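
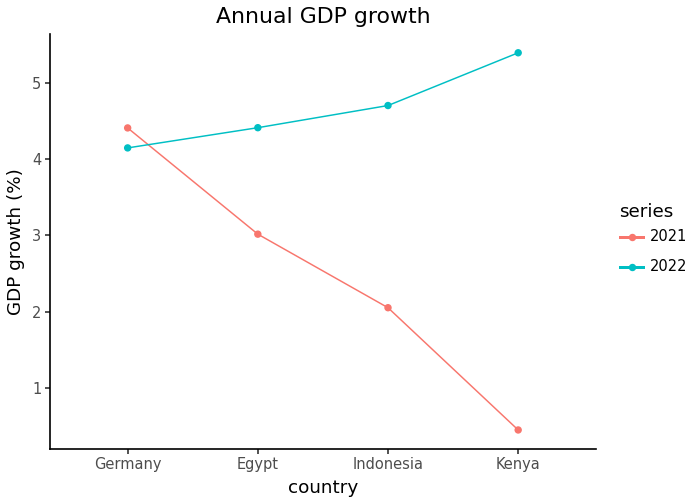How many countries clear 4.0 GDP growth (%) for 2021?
1

Above 4.0: Germany.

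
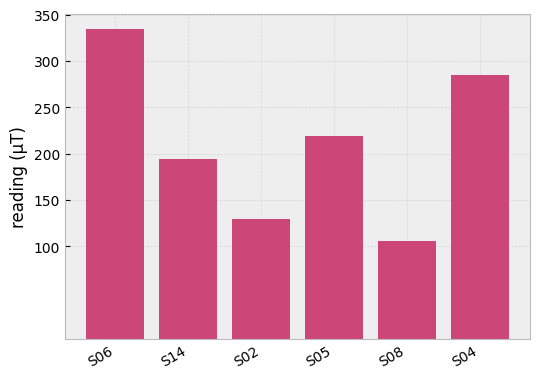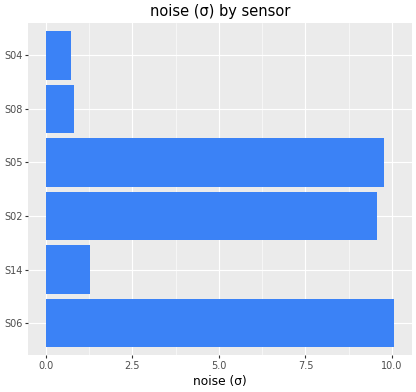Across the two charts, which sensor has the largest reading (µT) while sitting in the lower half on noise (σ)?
Chart 2 median noise (σ) ≈ 5; below-median sensors: S14, S08, S04. Among those, S04 has the highest reading (µT) (≈ 300).

S04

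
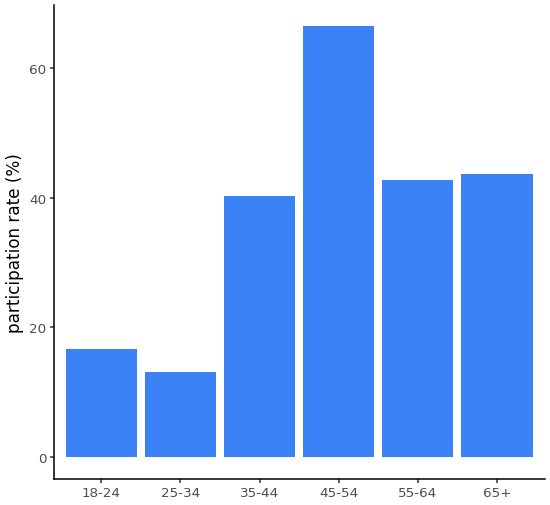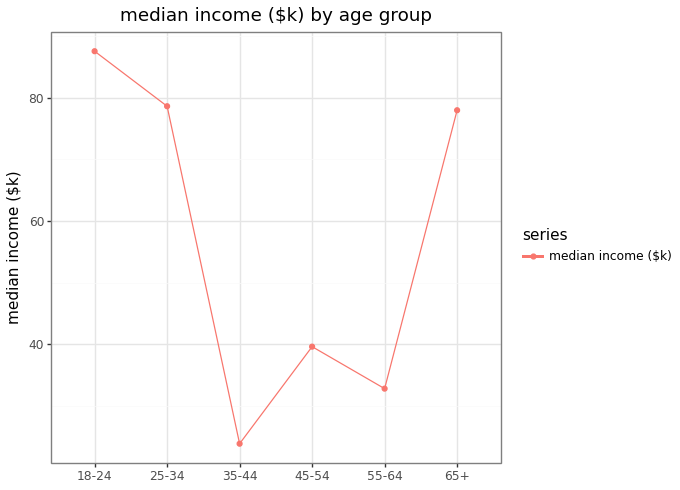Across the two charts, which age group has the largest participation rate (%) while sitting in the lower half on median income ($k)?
45-54

Chart 2 median median income ($k) ≈ 60; below-median age groups: 35-44, 45-54, 55-64. Among those, 45-54 has the highest participation rate (%) (≈ 70).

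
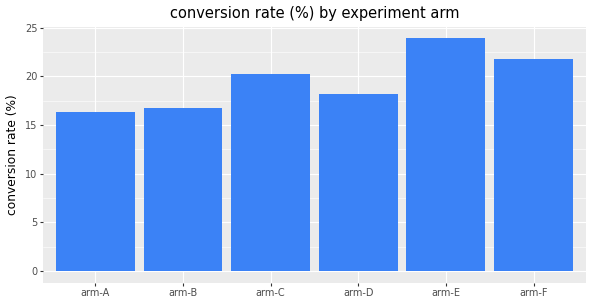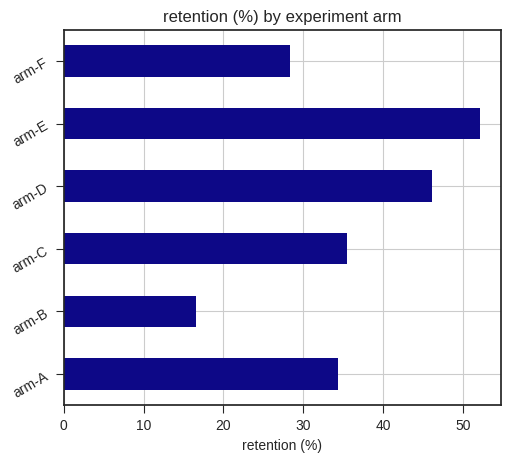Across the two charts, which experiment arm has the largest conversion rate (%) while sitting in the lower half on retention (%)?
Chart 2 median retention (%) ≈ 35; below-median experiment arms: arm-A, arm-B, arm-F. Among those, arm-F has the highest conversion rate (%) (≈ 20).

arm-F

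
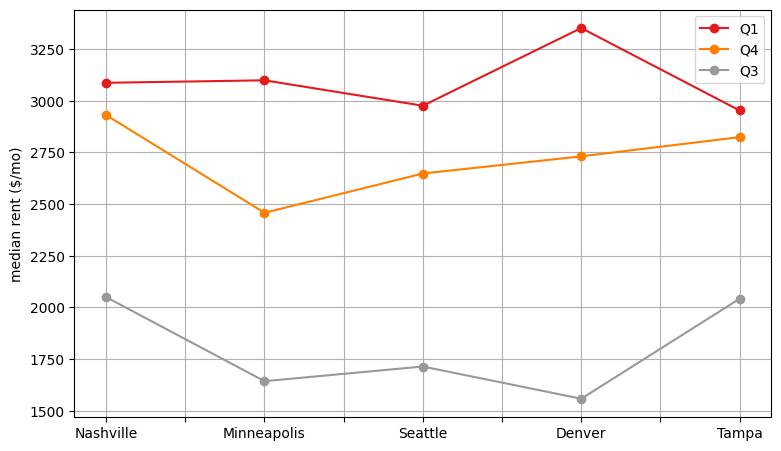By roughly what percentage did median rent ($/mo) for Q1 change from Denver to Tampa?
≈ -11.8%

Denver ≈ 3400, Tampa ≈ 3000; (3000 − 3400) / 3400 ≈ -11.8%.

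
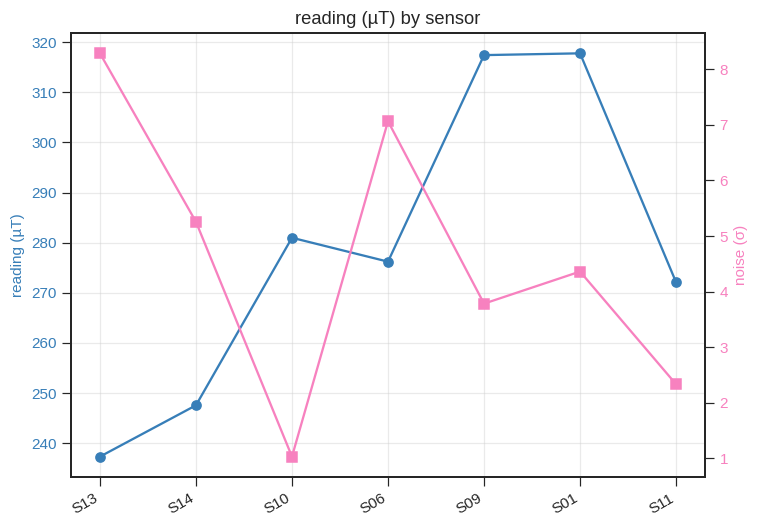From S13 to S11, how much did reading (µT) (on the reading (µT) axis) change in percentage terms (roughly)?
S13 ≈ 240, S11 ≈ 270; (270 − 240) / 240 ≈ +12.5%.

≈ +12.5%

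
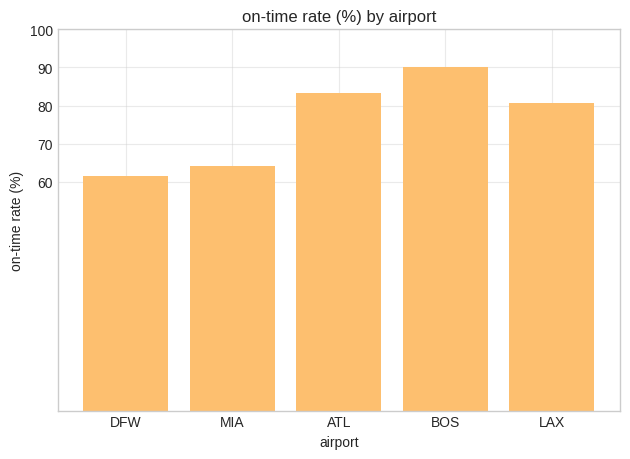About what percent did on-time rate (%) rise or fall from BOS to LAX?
≈ -11.1%

BOS ≈ 90, LAX ≈ 80; (80 − 90) / 90 ≈ -11.1%.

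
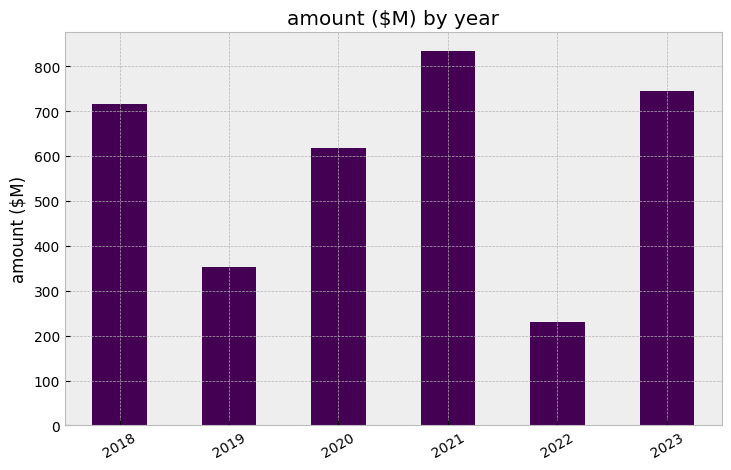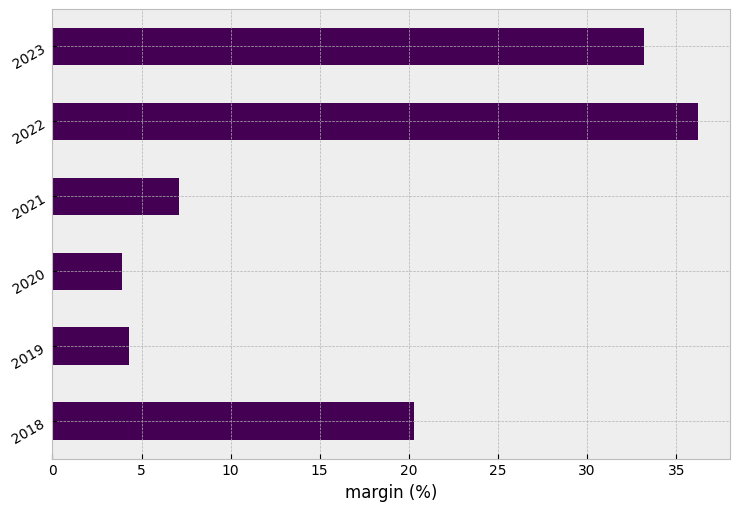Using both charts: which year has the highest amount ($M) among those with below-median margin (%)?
Chart 2 median margin (%) ≈ 15; below-median years: 2019, 2020, 2021. Among those, 2021 has the highest amount ($M) (≈ 800).

2021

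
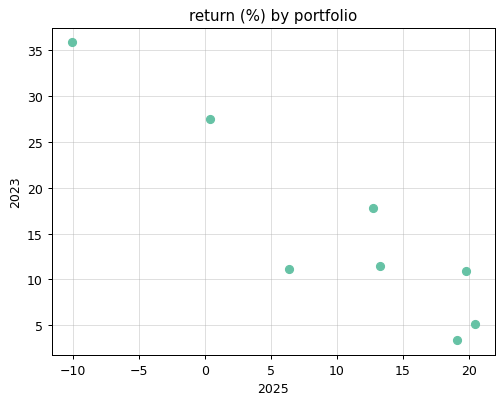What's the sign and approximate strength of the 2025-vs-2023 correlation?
negative, strong

Points are negatively correlated; strong (|r| ≈ 0.9).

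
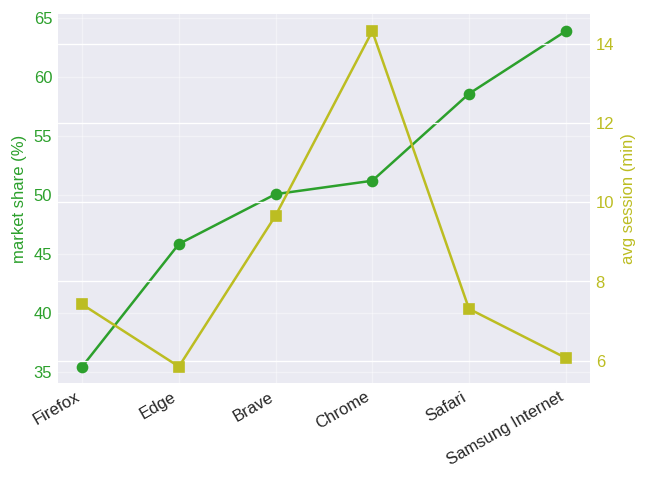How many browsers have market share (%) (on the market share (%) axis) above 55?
Above 55: Safari, Samsung Internet.

2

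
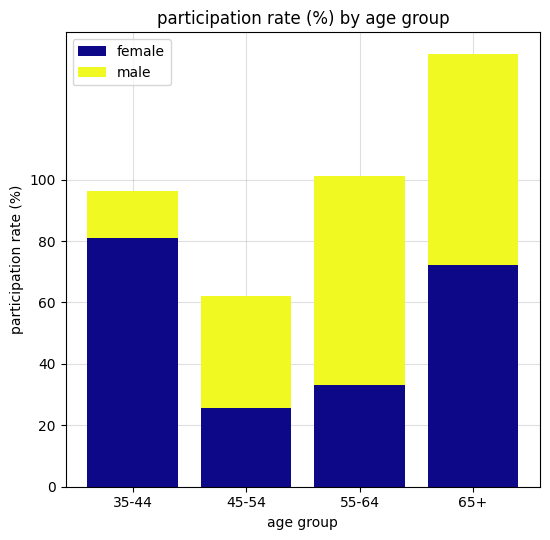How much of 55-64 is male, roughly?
male top ≈ 100, bottom ≈ 40; segment ≈ 60.

≈ 60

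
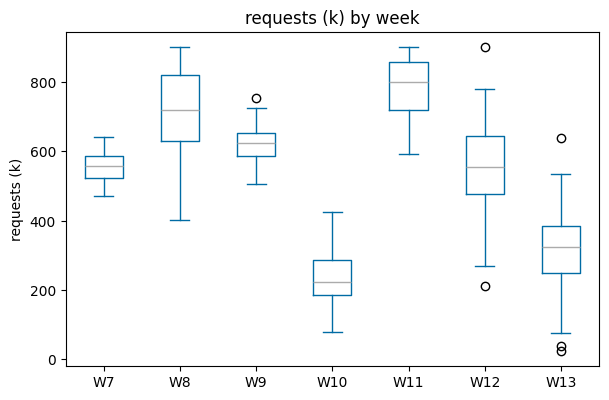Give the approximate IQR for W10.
Q3 ≈ 300, Q1 ≈ 200; IQR ≈ 100.

≈ 100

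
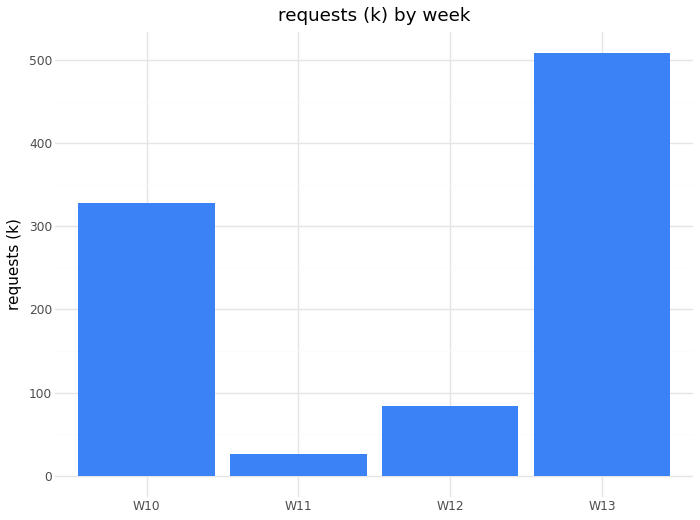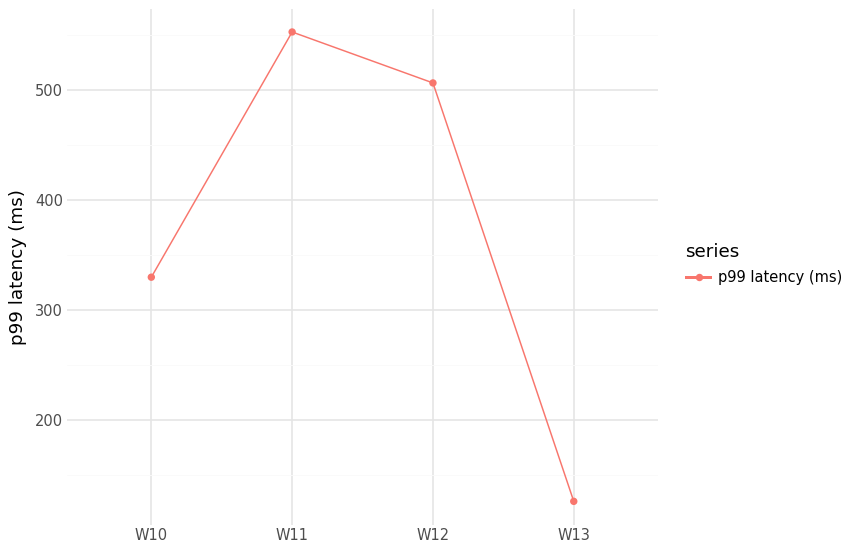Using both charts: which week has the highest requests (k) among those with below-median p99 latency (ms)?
Chart 2 median p99 latency (ms) ≈ 400; below-median weeks: W10, W13. Among those, W13 has the highest requests (k) (≈ 500).

W13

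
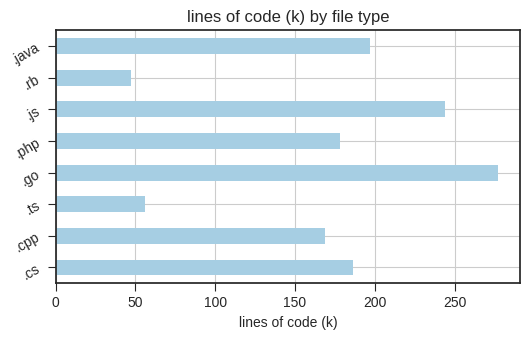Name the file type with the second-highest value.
.js

Top 3: .go ≈ 275, .js ≈ 250, .java ≈ 200.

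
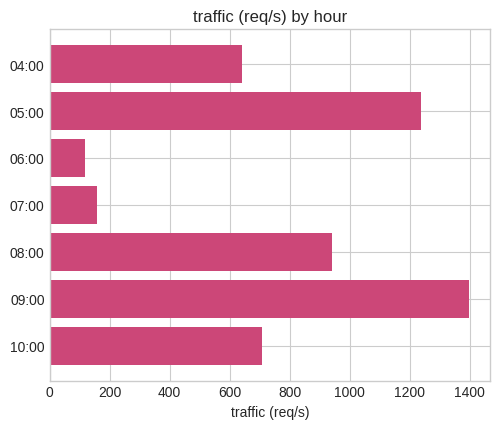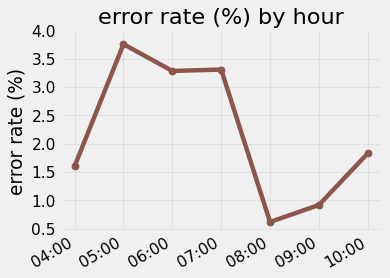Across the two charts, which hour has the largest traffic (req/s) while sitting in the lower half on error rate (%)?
09:00

Chart 2 median error rate (%) ≈ 2; below-median hours: 04:00, 08:00, 09:00. Among those, 09:00 has the highest traffic (req/s) (≈ 1400).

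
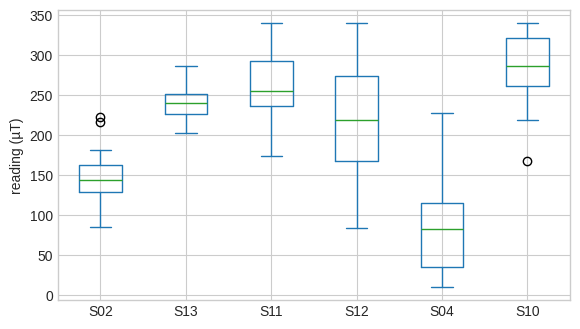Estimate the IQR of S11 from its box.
Q3 ≈ 300, Q1 ≈ 240; IQR ≈ 60.

≈ 60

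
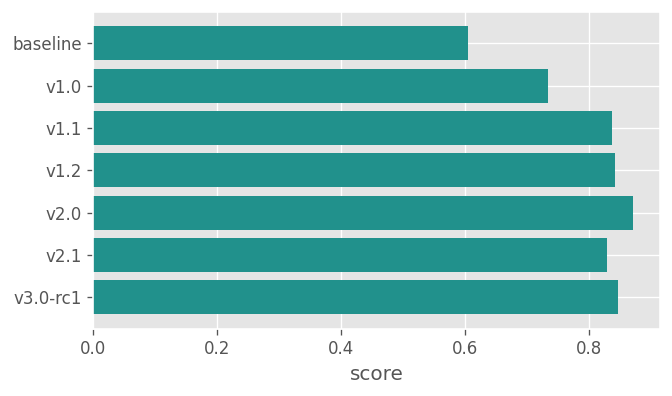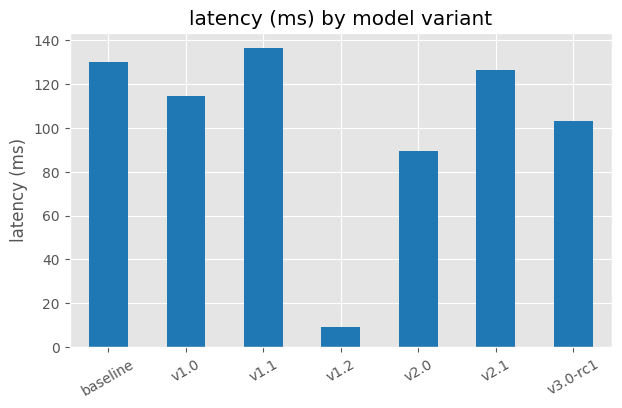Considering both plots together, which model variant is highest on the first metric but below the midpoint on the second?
Chart 2 median latency (ms) ≈ 120; below-median model variants: v1.2, v2.0, v3.0-rc1. Among those, v2.0 has the highest score (≈ 0.9).

v2.0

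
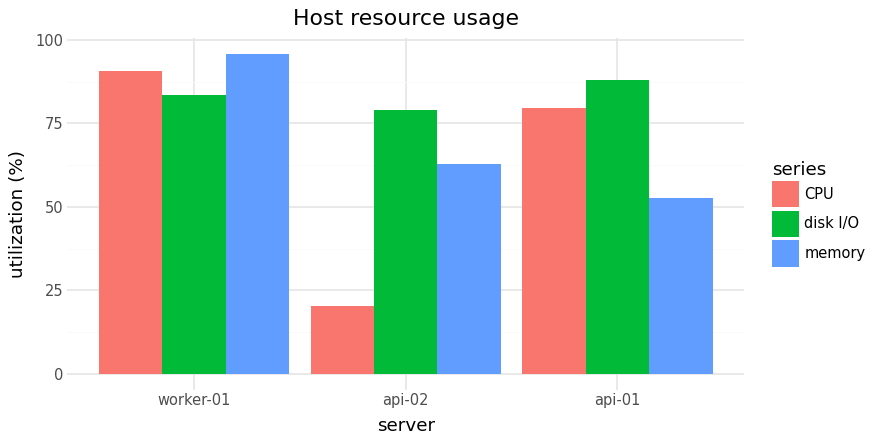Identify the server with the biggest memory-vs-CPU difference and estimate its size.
api-02, ≈ 40 %

api-02: memory ≈ 60, CPU ≈ 20 → gap ≈ 40. Next-largest (api-01) is only ≈ 30.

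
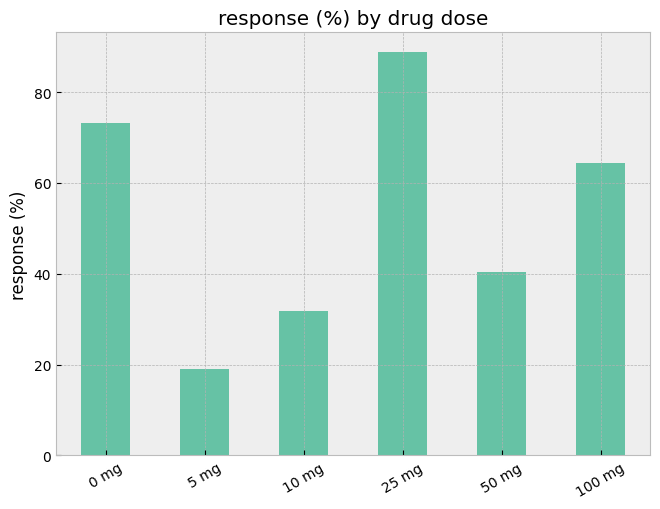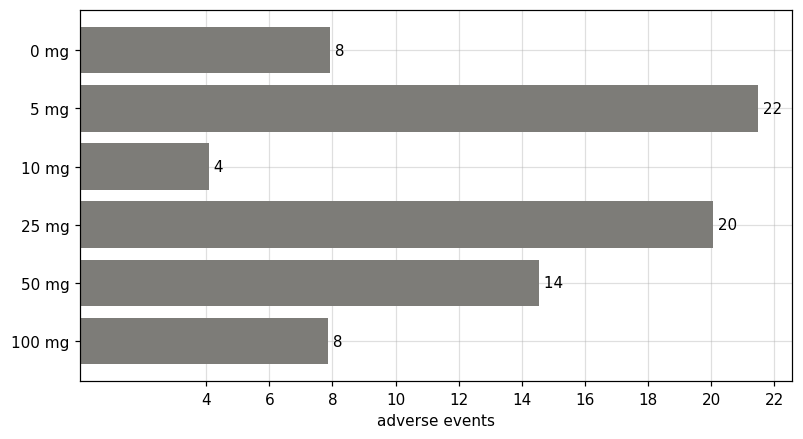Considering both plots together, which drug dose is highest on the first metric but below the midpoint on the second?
0 mg

Chart 2 median adverse events ≈ 12; below-median drug doses: 0 mg, 10 mg, 100 mg. Among those, 0 mg has the highest response (%) (≈ 70).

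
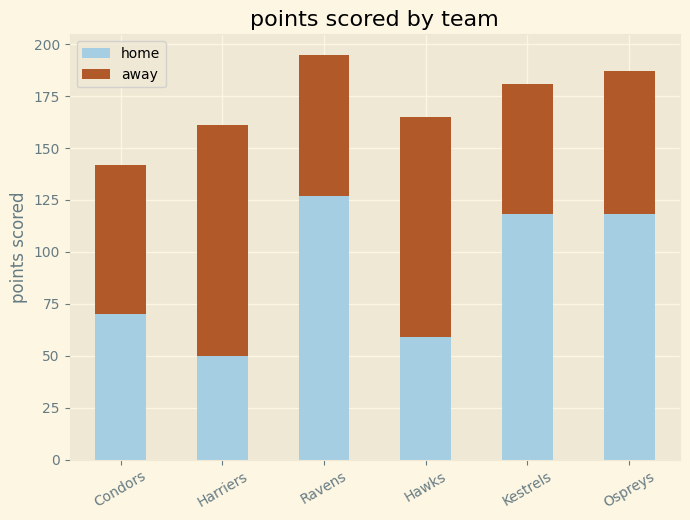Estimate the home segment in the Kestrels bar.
≈ 120

home top ≈ 120, bottom ≈ 0; segment ≈ 120.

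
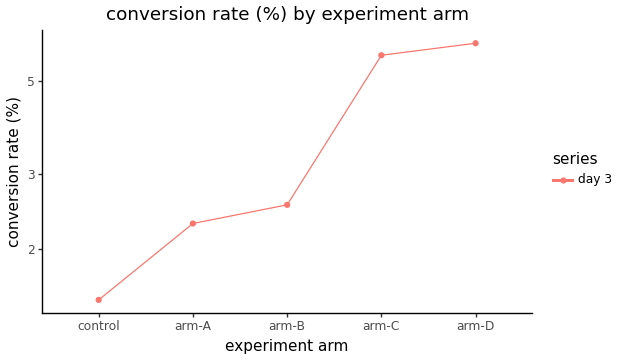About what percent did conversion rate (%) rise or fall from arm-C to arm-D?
≈ +9.1%

arm-C ≈ 5.5, arm-D ≈ 6.0; (6.0 − 5.5) / 5.5 ≈ +9.1%.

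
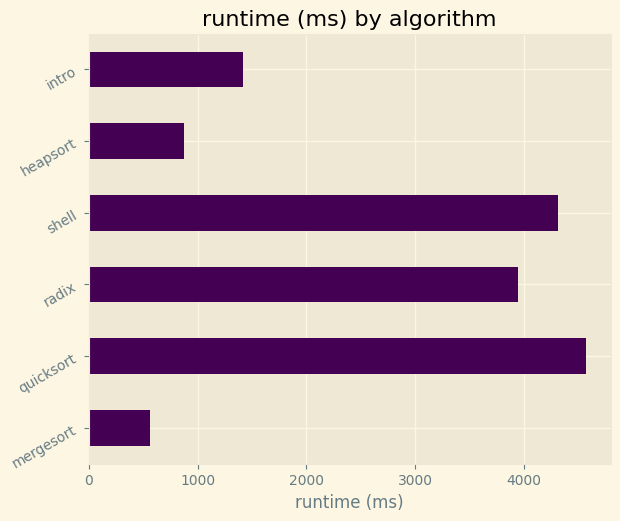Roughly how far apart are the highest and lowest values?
Max quicksort ≈ 4500, min mergesort ≈ 500; range ≈ 4000.

≈ 4000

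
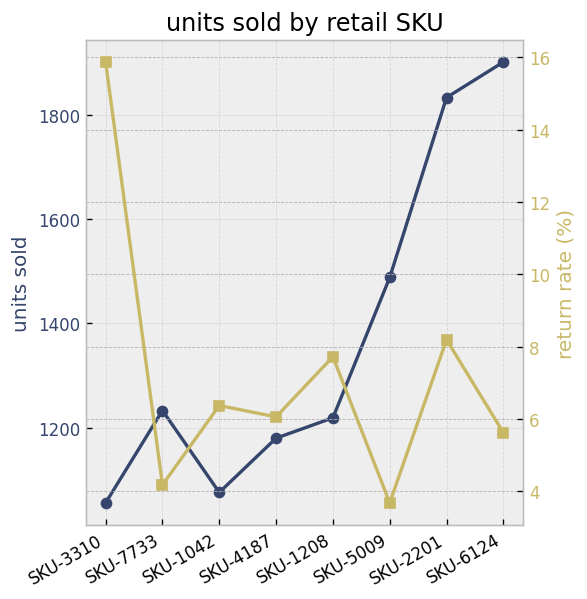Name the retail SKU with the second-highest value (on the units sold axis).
SKU-2201

Top 3 (on the units sold axis): SKU-6124 ≈ 1900, SKU-2201 ≈ 1800, SKU-5009 ≈ 1500.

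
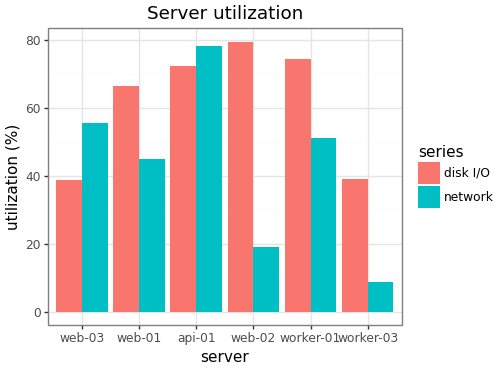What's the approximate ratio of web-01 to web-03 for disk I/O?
≈ 1.75×

web-01 ≈ 70, web-03 ≈ 40; 70/40 ≈ 1.75.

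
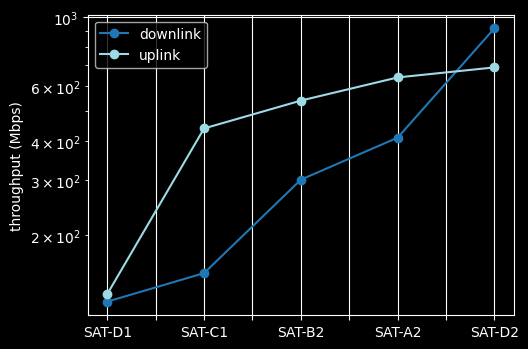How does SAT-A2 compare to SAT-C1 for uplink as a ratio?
≈ 1.5×

SAT-A2 ≈ 600, SAT-C1 ≈ 400; 600/400 ≈ 1.5.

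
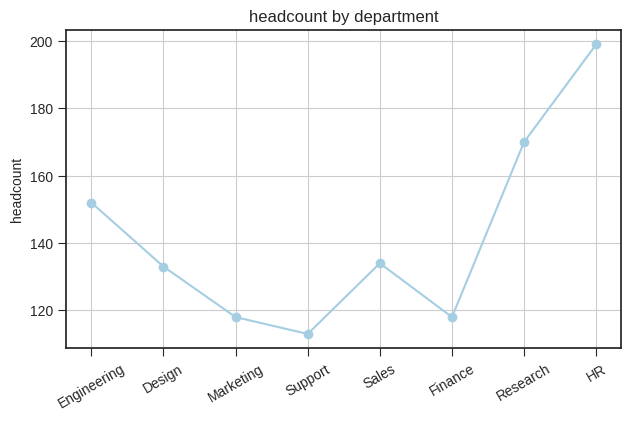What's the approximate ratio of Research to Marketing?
≈ 1.42×

Research ≈ 170, Marketing ≈ 120; 170/120 ≈ 1.42.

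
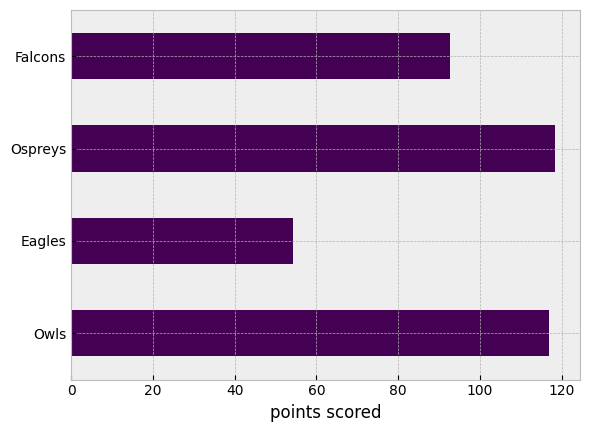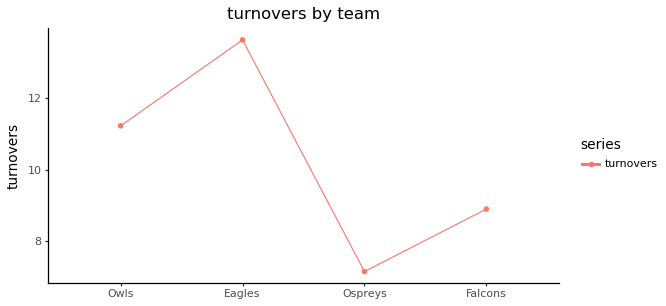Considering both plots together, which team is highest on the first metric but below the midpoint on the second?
Chart 2 median turnovers ≈ 10; below-median teams: Ospreys, Falcons. Among those, Ospreys has the highest points scored (≈ 120).

Ospreys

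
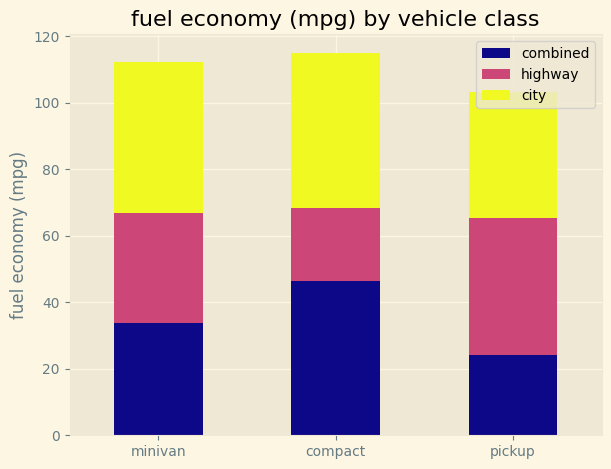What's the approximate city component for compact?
≈ 40

city top ≈ 110, bottom ≈ 70; segment ≈ 40.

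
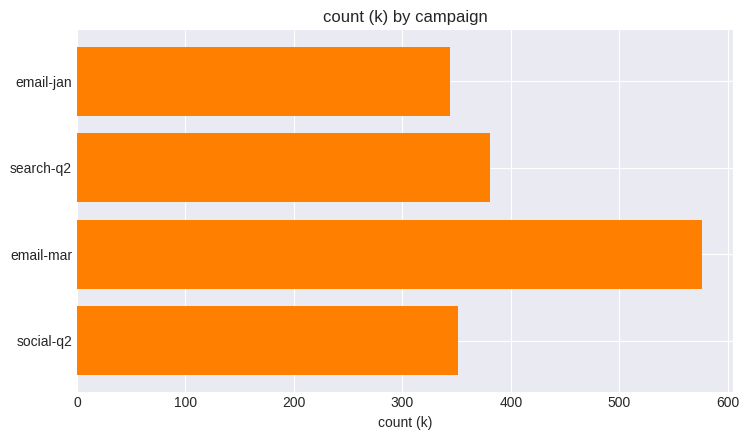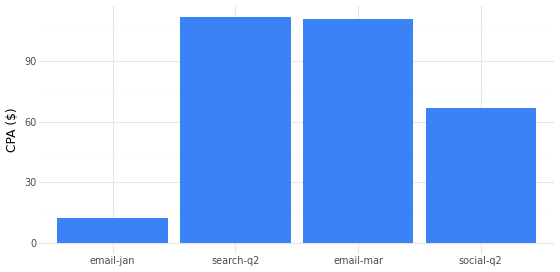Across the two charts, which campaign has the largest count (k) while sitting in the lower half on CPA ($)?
Chart 2 median CPA ($) ≈ 80; below-median campaigns: email-jan, social-q2. Among those, social-q2 has the highest count (k) (≈ 400).

social-q2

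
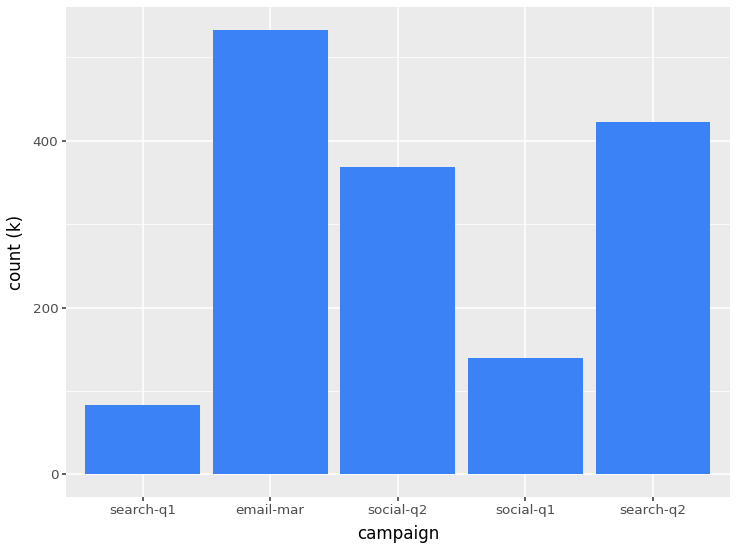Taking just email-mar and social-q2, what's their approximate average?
(550 + 350) / 2 ≈ 450.

≈ 450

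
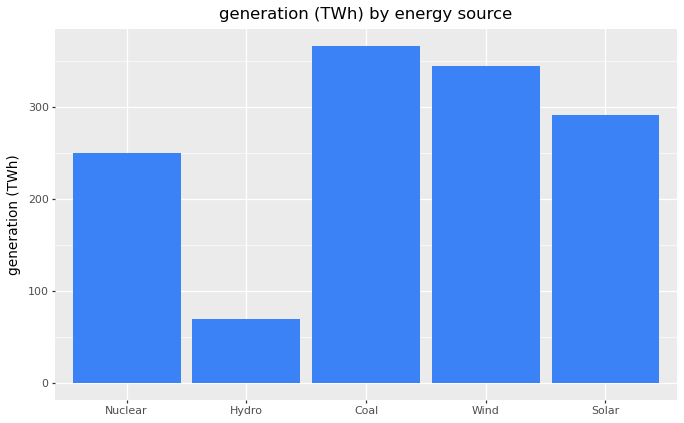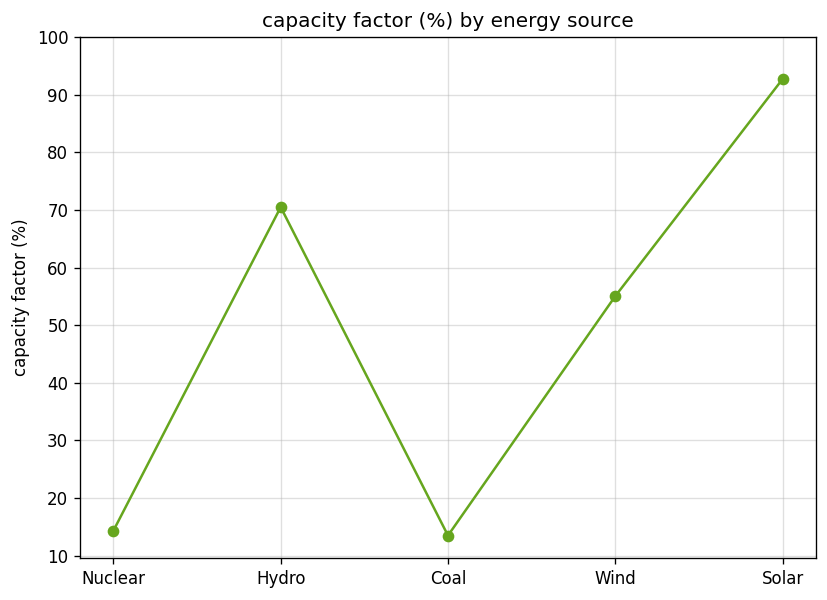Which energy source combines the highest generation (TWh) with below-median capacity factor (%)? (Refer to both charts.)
Coal

Chart 2 median capacity factor (%) ≈ 60; below-median energy sources: Nuclear, Coal. Among those, Coal has the highest generation (TWh) (≈ 350).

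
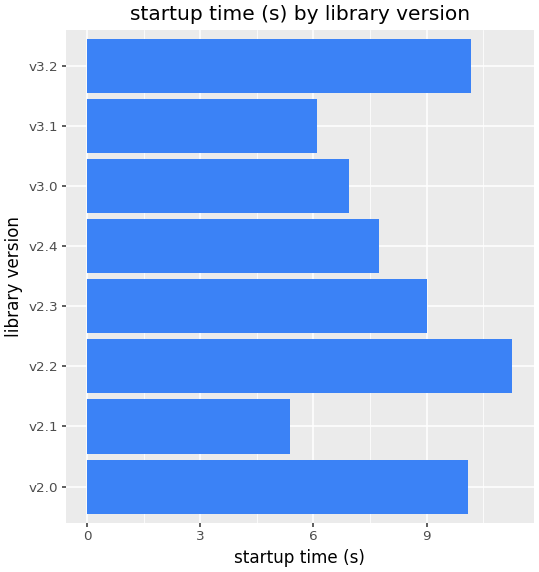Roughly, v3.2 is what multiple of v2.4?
≈ 1.25×

v3.2 ≈ 10, v2.4 ≈ 8; 10/8 ≈ 1.25.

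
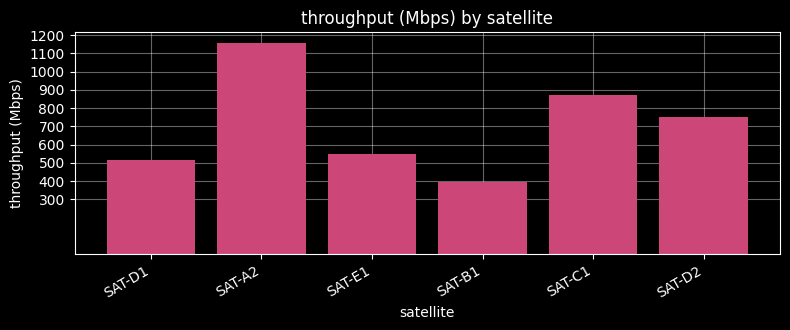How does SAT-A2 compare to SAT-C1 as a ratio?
SAT-A2 ≈ 1200, SAT-C1 ≈ 900; 1200/900 ≈ 1.33.

≈ 1.33×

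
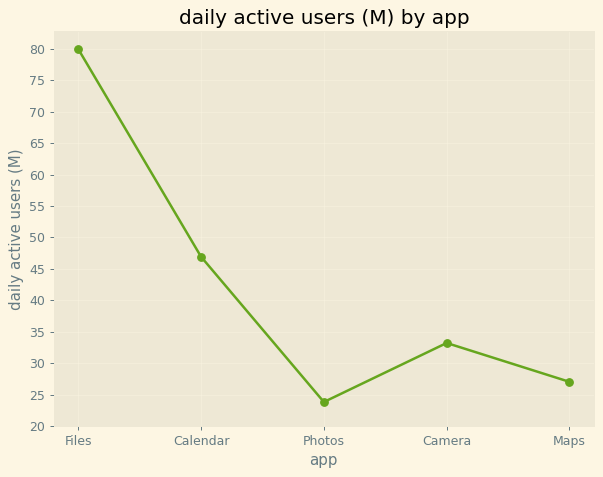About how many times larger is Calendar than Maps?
≈ 1.8×

Calendar ≈ 45, Maps ≈ 25; 45/25 ≈ 1.8.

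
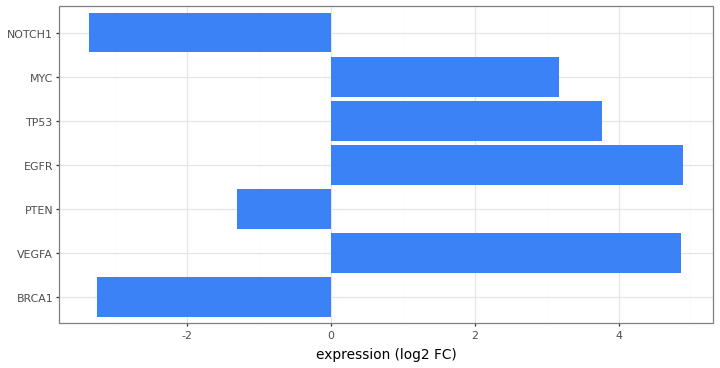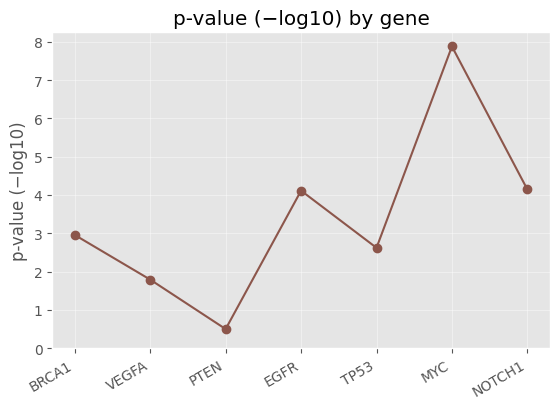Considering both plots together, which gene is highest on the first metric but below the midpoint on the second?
VEGFA

Chart 2 median p-value (−log10) ≈ 3; below-median genes: VEGFA, PTEN, TP53. Among those, VEGFA has the highest expression (log2 FC) (≈ 5).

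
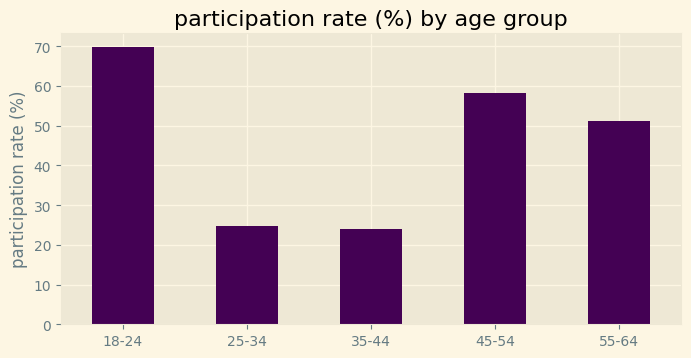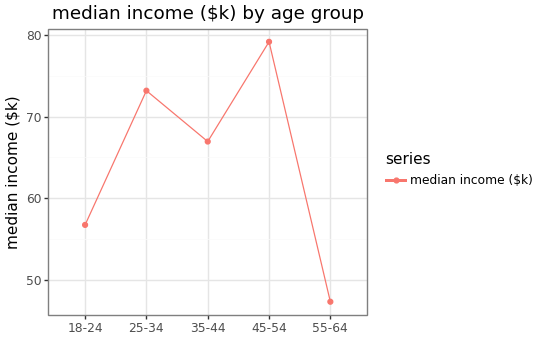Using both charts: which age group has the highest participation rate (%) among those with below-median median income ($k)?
18-24

Chart 2 median median income ($k) ≈ 70; below-median age groups: 18-24, 55-64. Among those, 18-24 has the highest participation rate (%) (≈ 70).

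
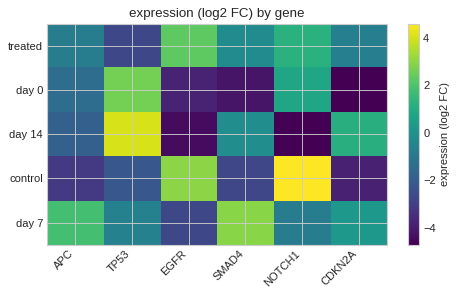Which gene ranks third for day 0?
Top 4 for day 0: TP53 ≈ 3, NOTCH1 ≈ 1, APC ≈ -1, EGFR ≈ -4.

APC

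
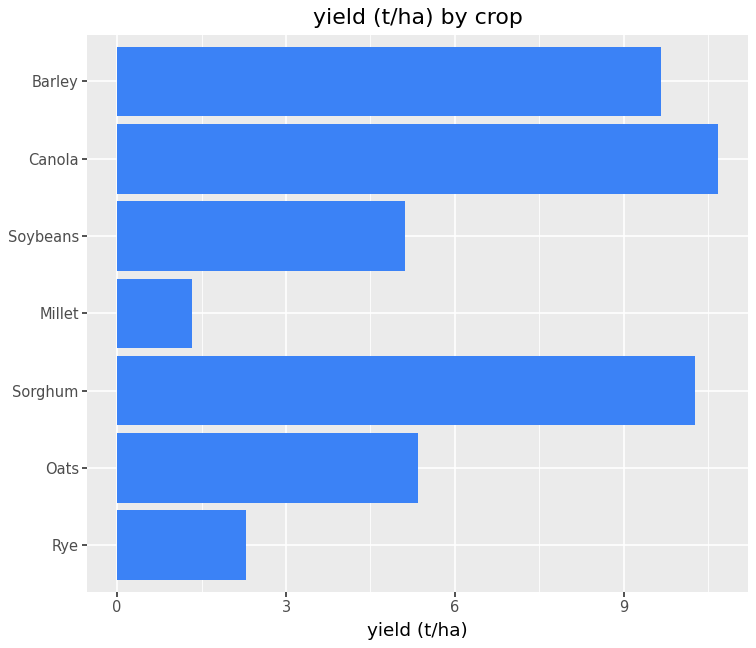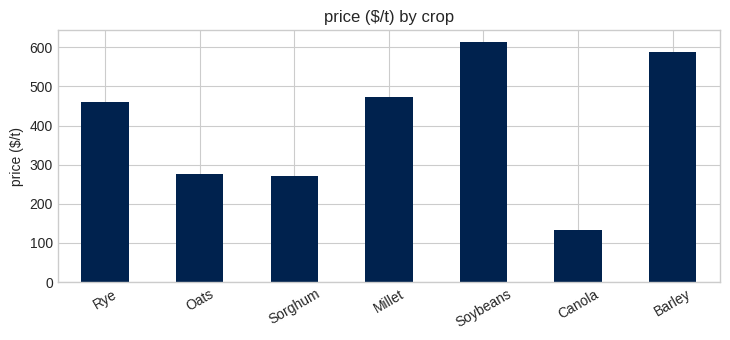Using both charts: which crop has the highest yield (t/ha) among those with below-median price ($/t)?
Chart 2 median price ($/t) ≈ 500; below-median crops: Oats, Sorghum, Canola. Among those, Canola has the highest yield (t/ha) (≈ 11).

Canola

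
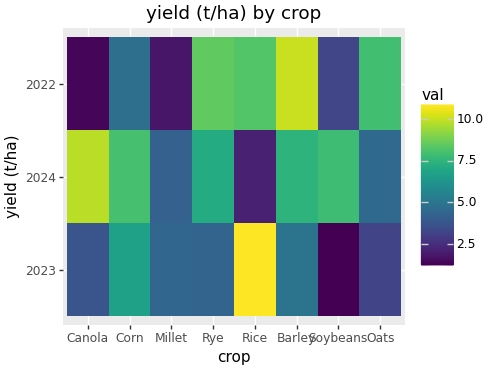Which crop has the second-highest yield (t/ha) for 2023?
Top 3 for 2023: Rice ≈ 11, Corn ≈ 7, Barley ≈ 5.

Corn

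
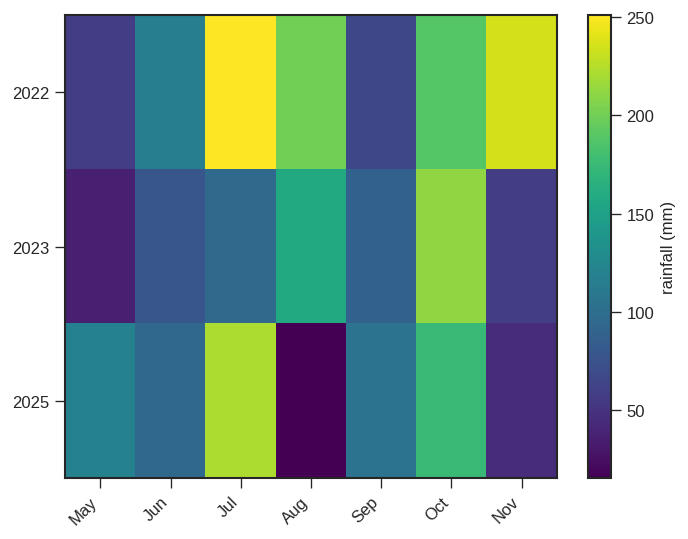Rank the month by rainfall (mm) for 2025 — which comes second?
Oct

Top 3 for 2025: Jul ≈ 220, Oct ≈ 180, May ≈ 120.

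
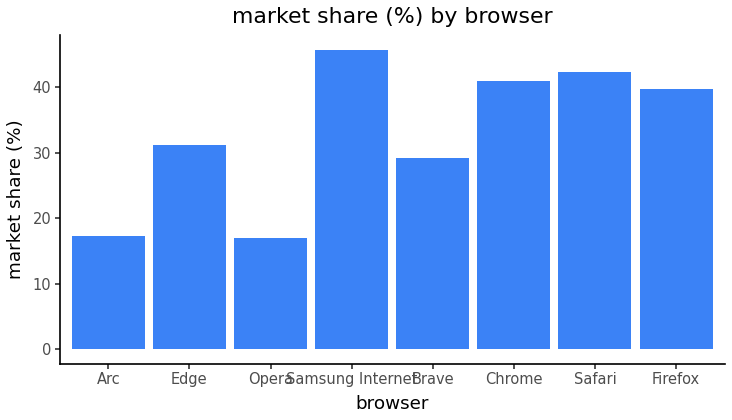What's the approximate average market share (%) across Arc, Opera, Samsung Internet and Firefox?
(15 + 15 + 45 + 40) / 4 ≈ 29.

≈ 29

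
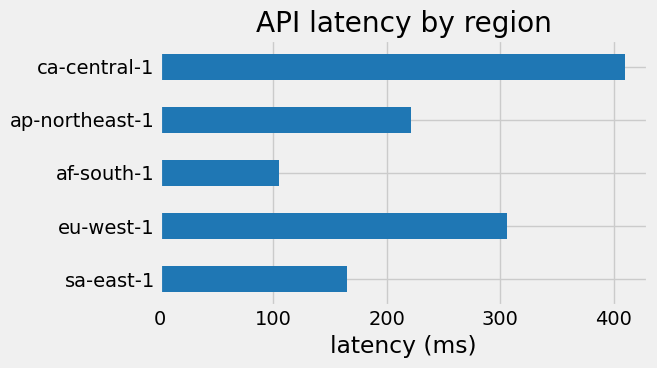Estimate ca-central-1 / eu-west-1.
≈ 1.33×

ca-central-1 ≈ 400, eu-west-1 ≈ 300; 400/300 ≈ 1.33.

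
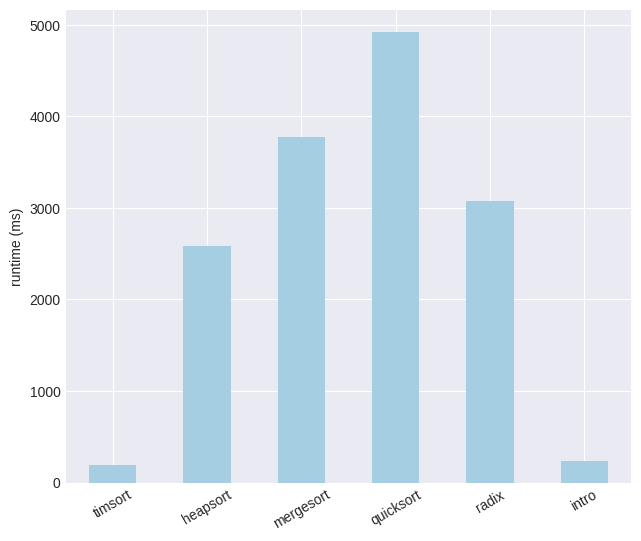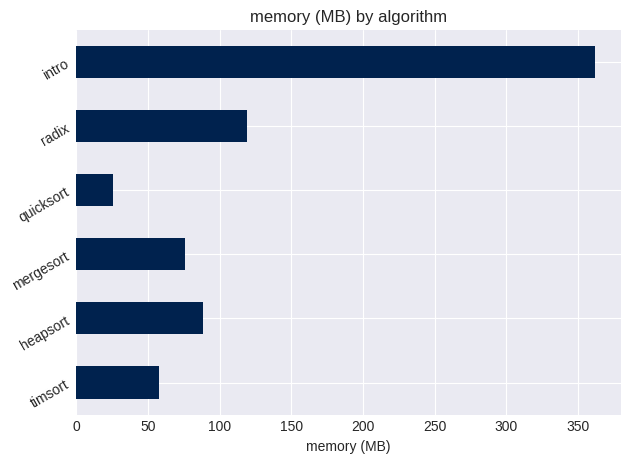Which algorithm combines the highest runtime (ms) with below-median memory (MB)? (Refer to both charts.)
Chart 2 median memory (MB) ≈ 100; below-median algorithms: timsort, mergesort, quicksort. Among those, quicksort has the highest runtime (ms) (≈ 5000).

quicksort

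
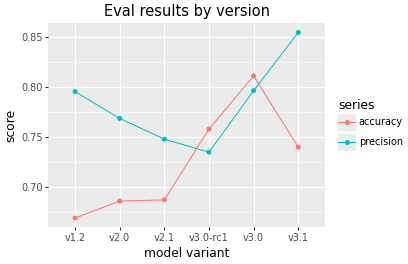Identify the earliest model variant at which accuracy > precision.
v3.0-rc1

v2.1: accuracy ≈ 0.68 vs precision ≈ 0.74 (not yet); v3.0-rc1: accuracy ≈ 0.76 vs precision ≈ 0.74 (first crossover).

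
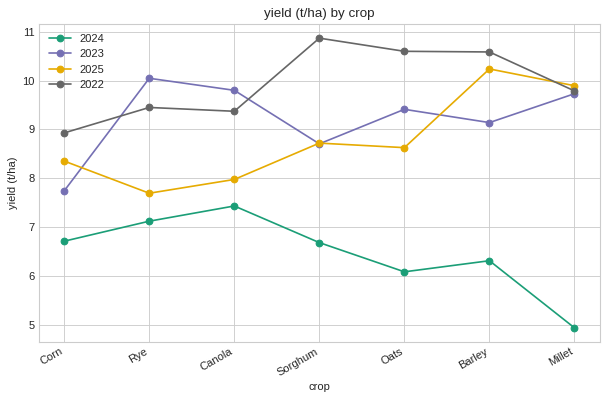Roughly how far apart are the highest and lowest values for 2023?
Max Rye ≈ 10.0, min Corn ≈ 7.5; range ≈ 2.5.

≈ 2.5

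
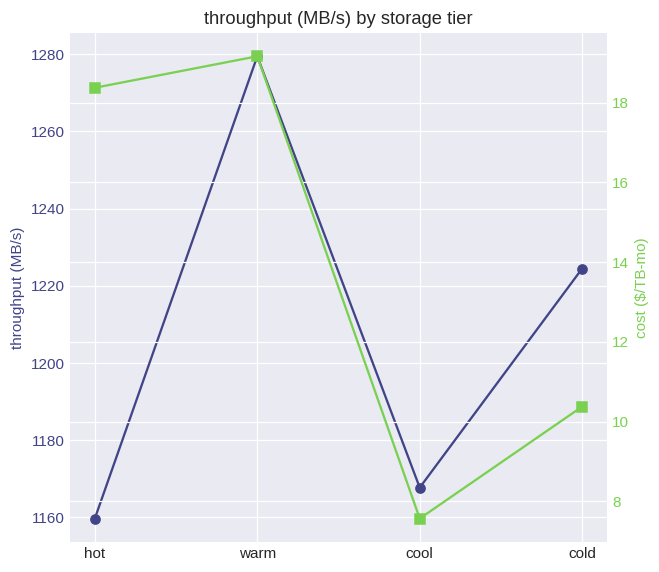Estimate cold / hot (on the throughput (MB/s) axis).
≈ 1.05×

cold ≈ 1220, hot ≈ 1160; 1220/1160 ≈ 1.05.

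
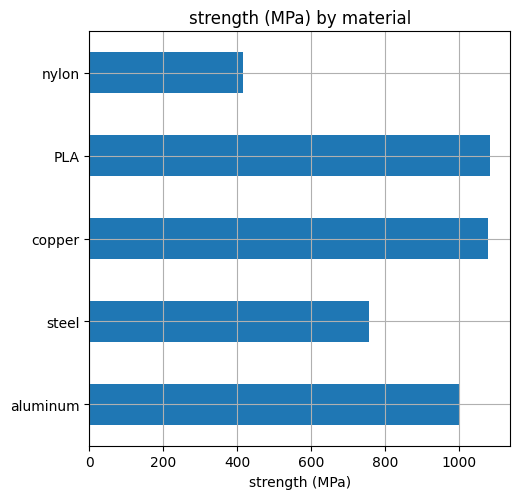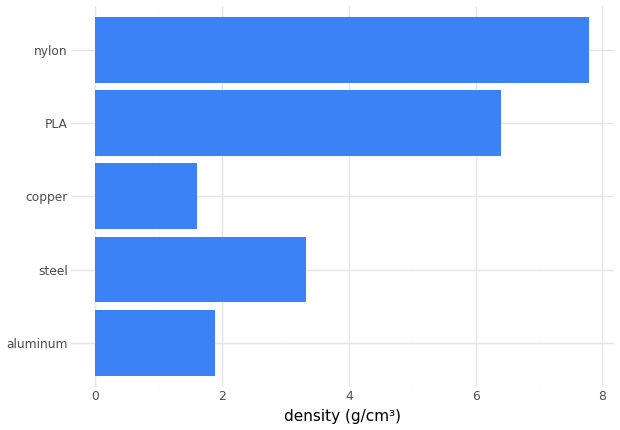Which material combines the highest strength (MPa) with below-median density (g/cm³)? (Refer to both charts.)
Chart 2 median density (g/cm³) ≈ 3; below-median materials: aluminum, copper. Among those, copper has the highest strength (MPa) (≈ 1100).

copper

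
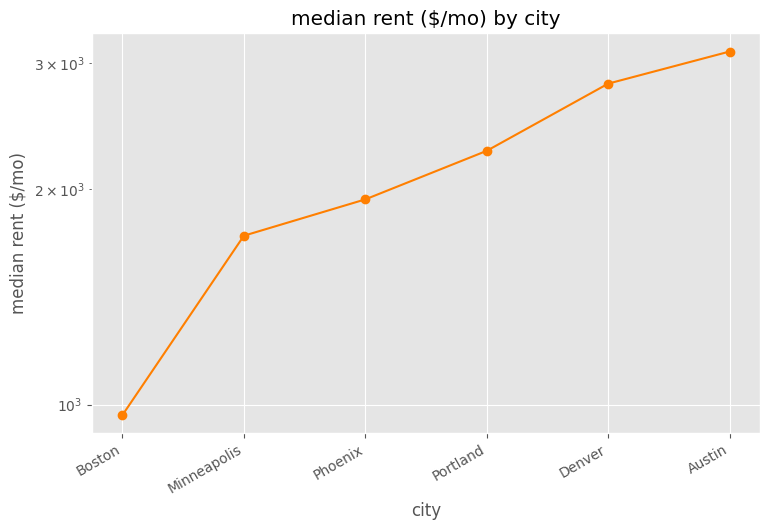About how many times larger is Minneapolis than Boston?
Minneapolis ≈ 1800, Boston ≈ 1000; 1800/1000 ≈ 1.8.

≈ 1.8×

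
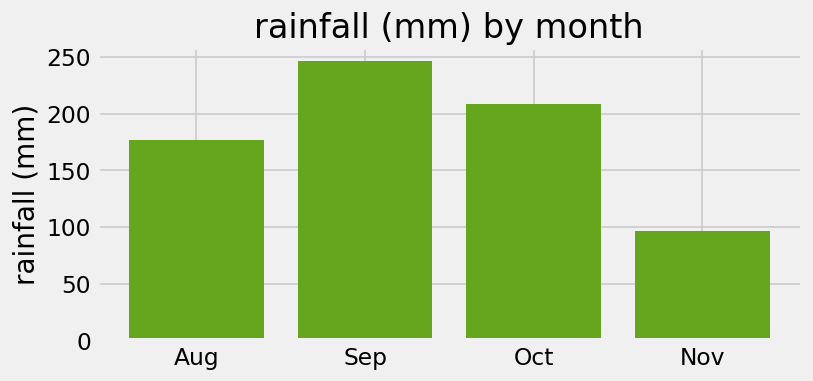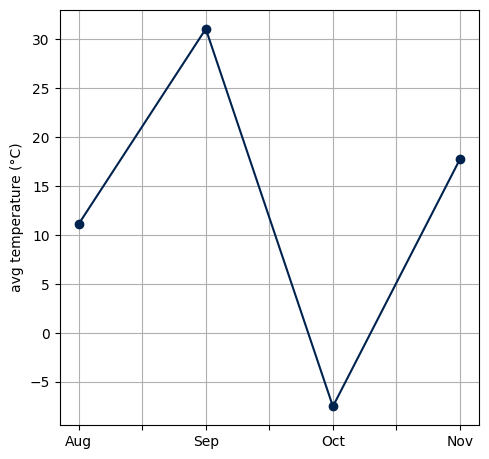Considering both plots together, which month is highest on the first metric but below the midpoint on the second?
Oct

Chart 2 median avg temperature (°C) ≈ 15; below-median months: Aug, Oct. Among those, Oct has the highest rainfall (mm) (≈ 200).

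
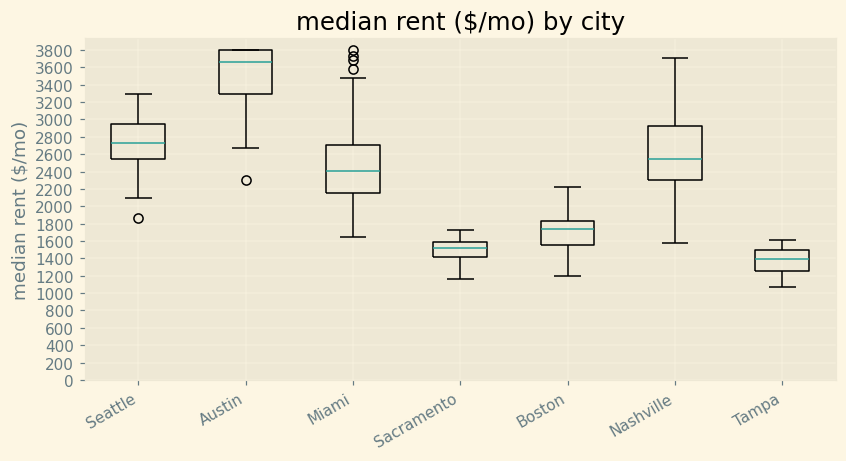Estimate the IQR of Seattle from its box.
Q3 ≈ 3000, Q1 ≈ 2600; IQR ≈ 400.

≈ 400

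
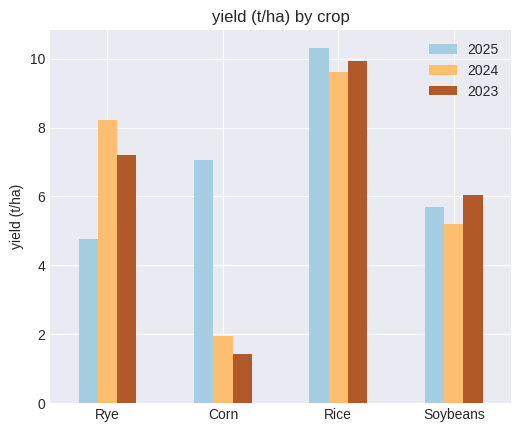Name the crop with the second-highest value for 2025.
Top 3 for 2025: Rice ≈ 10, Corn ≈ 7, Soybeans ≈ 6.

Corn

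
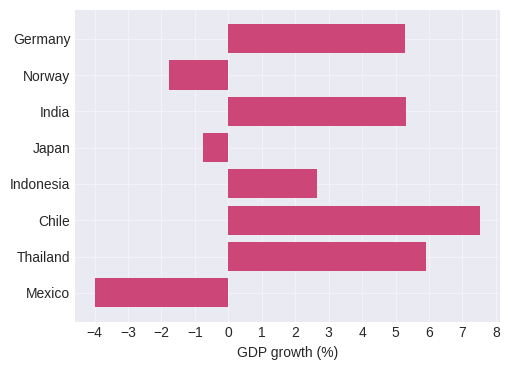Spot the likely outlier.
Mexico

Mexico ≈ -4; the rest sit between ≈ -2 and ≈ 8.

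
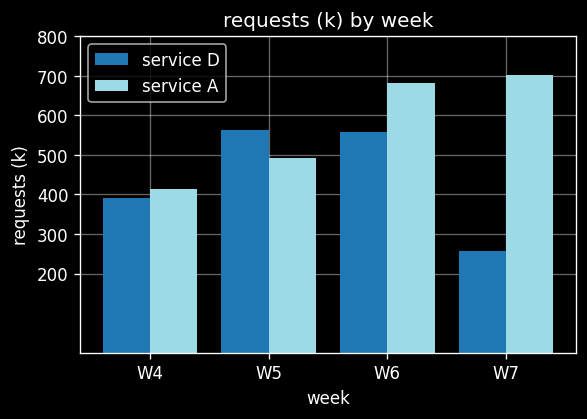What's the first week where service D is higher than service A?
W5

W4: service D ≈ 400 vs service A ≈ 400 (not yet); W5: service D ≈ 600 vs service A ≈ 500 (first crossover).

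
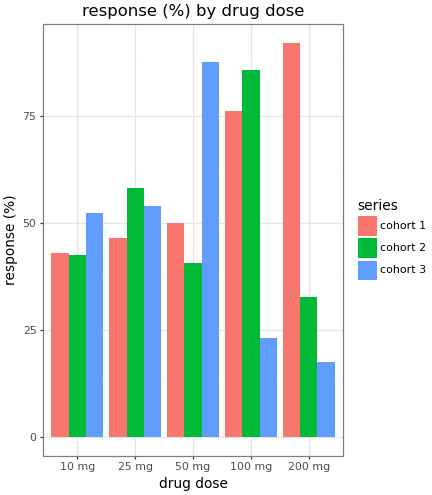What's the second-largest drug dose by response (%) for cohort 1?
Top 3 for cohort 1: 200 mg ≈ 90, 100 mg ≈ 80, 50 mg ≈ 50.

100 mg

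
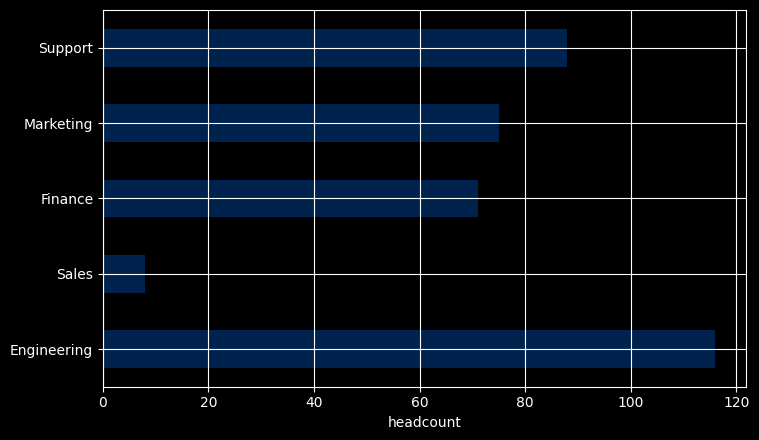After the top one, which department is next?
Top 3: Engineering ≈ 120, Support ≈ 90, Marketing ≈ 80.

Support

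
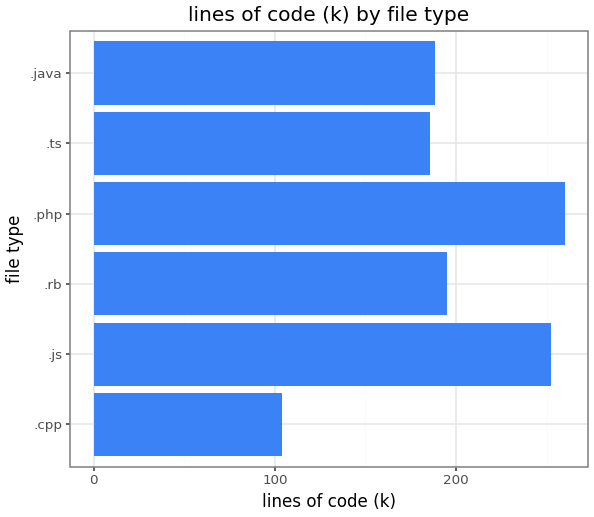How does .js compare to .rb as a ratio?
.js ≈ 250, .rb ≈ 200; 250/200 ≈ 1.25.

≈ 1.25×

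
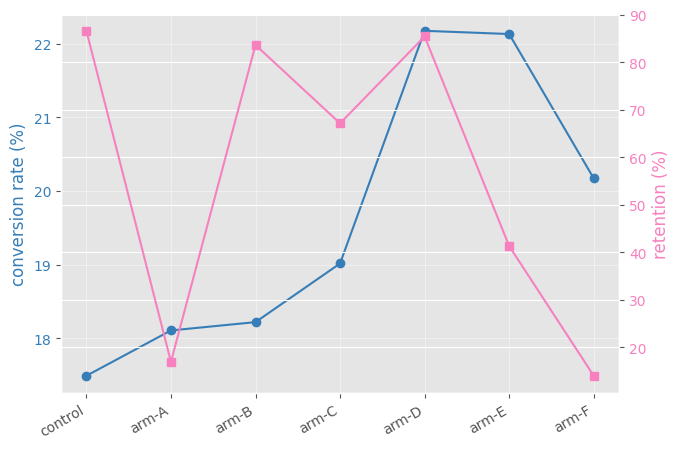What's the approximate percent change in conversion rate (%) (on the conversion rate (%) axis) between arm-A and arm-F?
≈ +11.1%

arm-A ≈ 18.0, arm-F ≈ 20.0; (20.0 − 18.0) / 18.0 ≈ +11.1%.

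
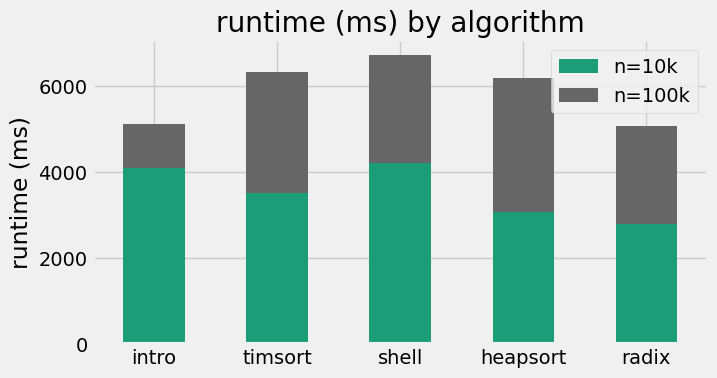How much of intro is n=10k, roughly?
n=10k top ≈ 4000, bottom ≈ 0; segment ≈ 4000.

≈ 4000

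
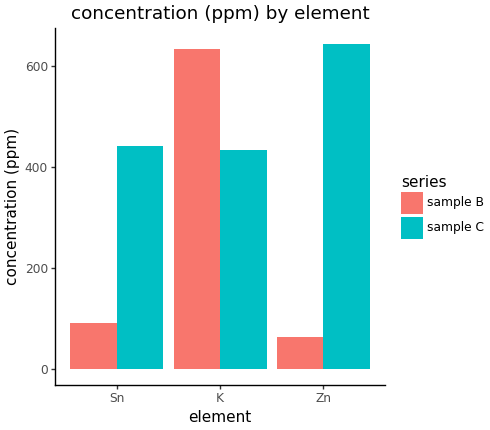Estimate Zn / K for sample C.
Zn ≈ 600, K ≈ 400; 600/400 ≈ 1.5.

≈ 1.5×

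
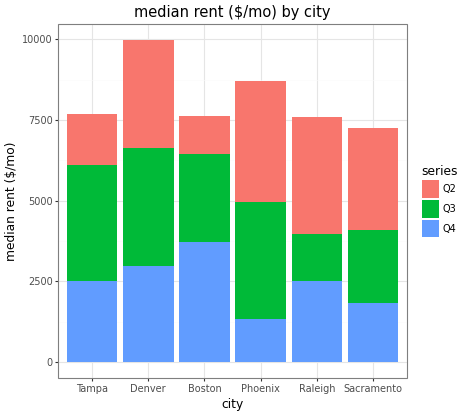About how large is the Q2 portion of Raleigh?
≈ 4000

Q2 top ≈ 8000, bottom ≈ 4000; segment ≈ 4000.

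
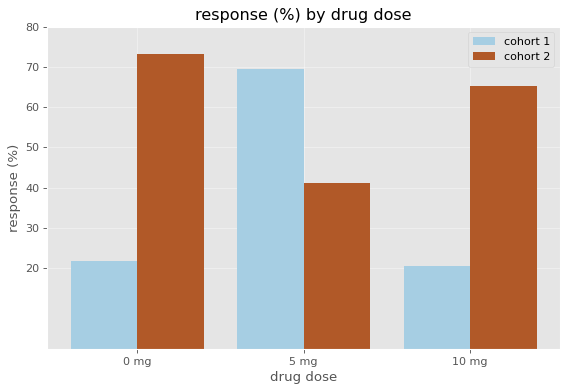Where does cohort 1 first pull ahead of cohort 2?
5 mg

0 mg: cohort 1 ≈ 20 vs cohort 2 ≈ 70 (not yet); 5 mg: cohort 1 ≈ 70 vs cohort 2 ≈ 40 (first crossover).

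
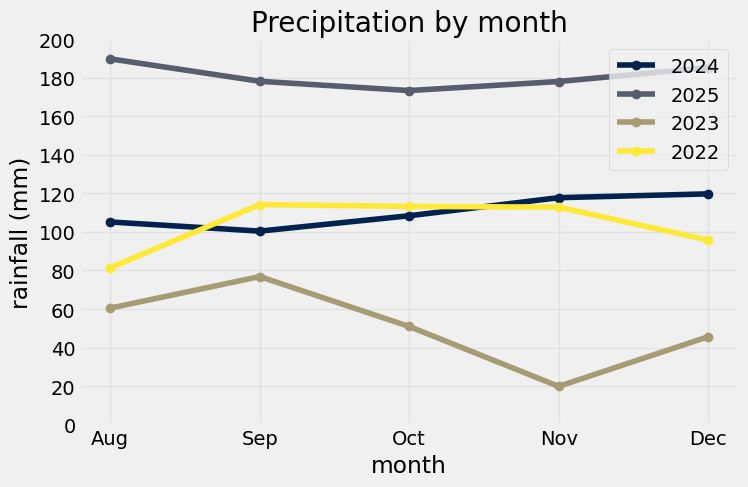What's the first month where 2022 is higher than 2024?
Aug: 2022 ≈ 80 vs 2024 ≈ 100 (not yet); Sep: 2022 ≈ 120 vs 2024 ≈ 100 (first crossover).

Sep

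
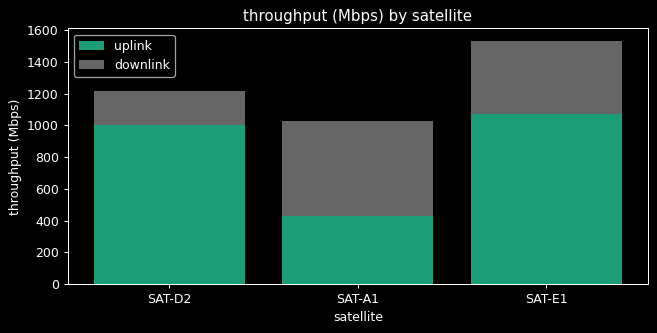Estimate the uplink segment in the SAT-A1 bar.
≈ 400

uplink top ≈ 400, bottom ≈ 0; segment ≈ 400.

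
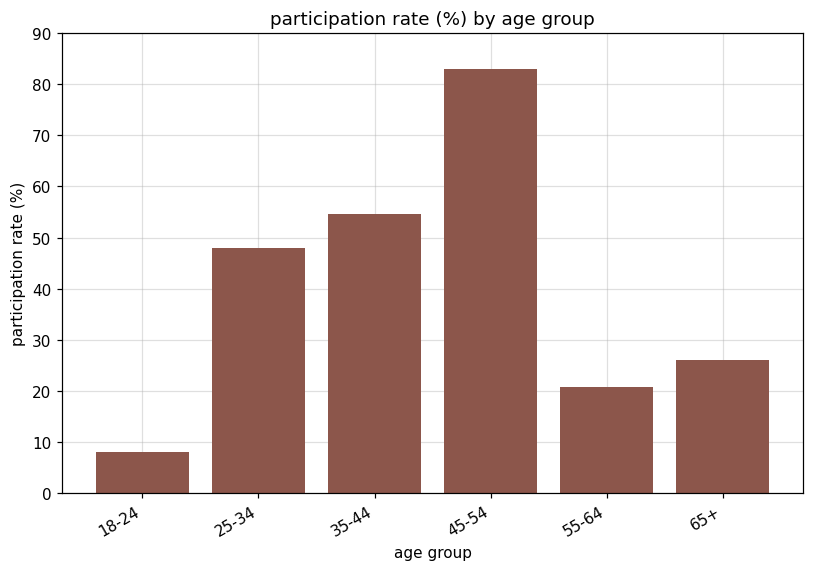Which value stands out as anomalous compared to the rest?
45-54 ≈ 80; the rest sit between ≈ 10 and ≈ 50.

45-54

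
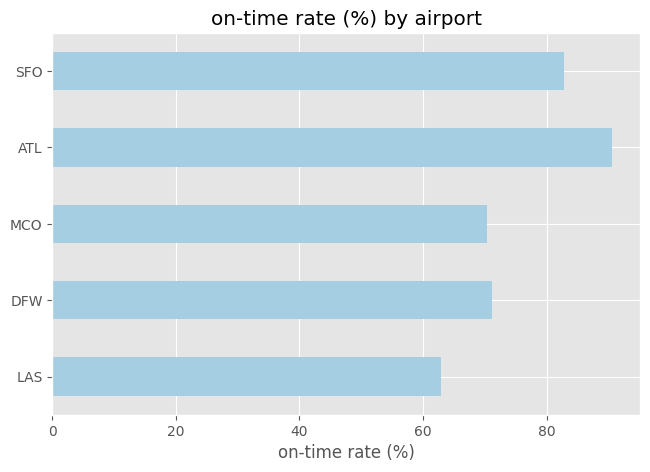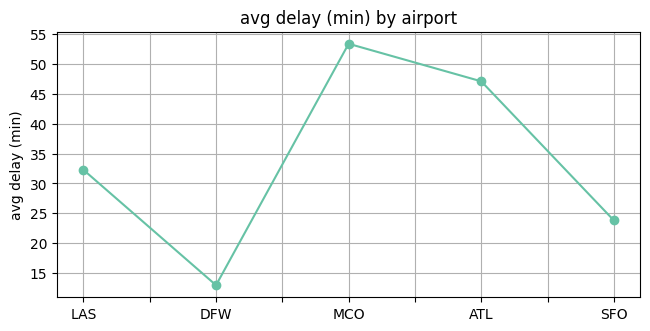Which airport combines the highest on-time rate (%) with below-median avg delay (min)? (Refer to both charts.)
Chart 2 median avg delay (min) ≈ 30; below-median airports: DFW, SFO. Among those, SFO has the highest on-time rate (%) (≈ 80).

SFO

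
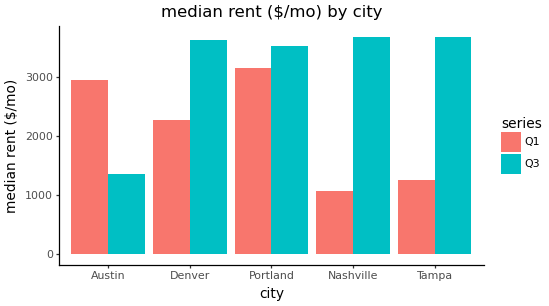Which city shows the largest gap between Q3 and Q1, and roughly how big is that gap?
Nashville: Q3 ≈ 3500, Q1 ≈ 1000 → gap ≈ 2500. Next-largest (Tampa) is only ≈ 2000.

Nashville, ≈ 2500 $/mo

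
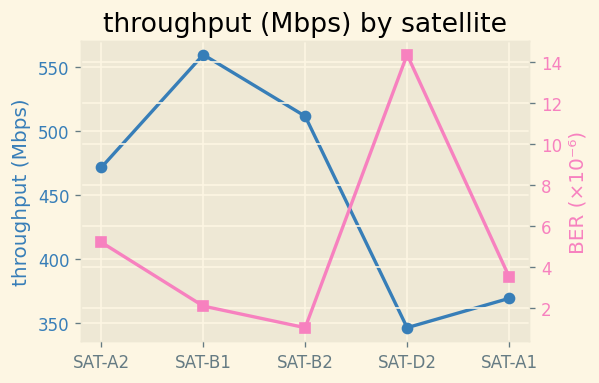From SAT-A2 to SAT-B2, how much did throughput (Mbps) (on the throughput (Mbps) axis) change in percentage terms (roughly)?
≈ +8.3%

SAT-A2 ≈ 480, SAT-B2 ≈ 520; (520 − 480) / 480 ≈ +8.3%.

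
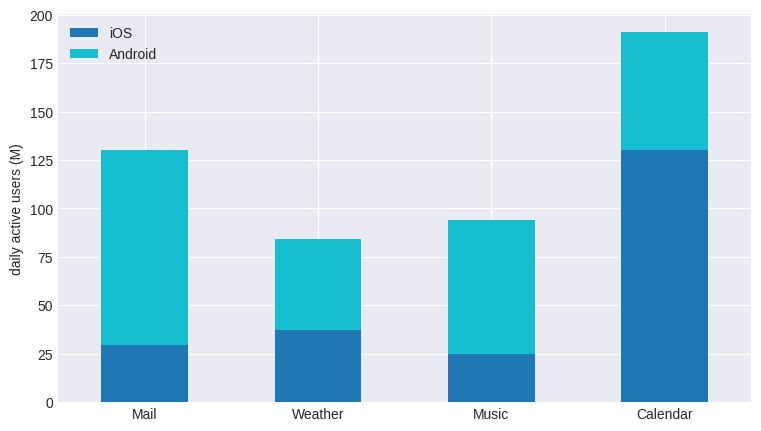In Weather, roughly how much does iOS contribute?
iOS top ≈ 40, bottom ≈ 0; segment ≈ 40.

≈ 40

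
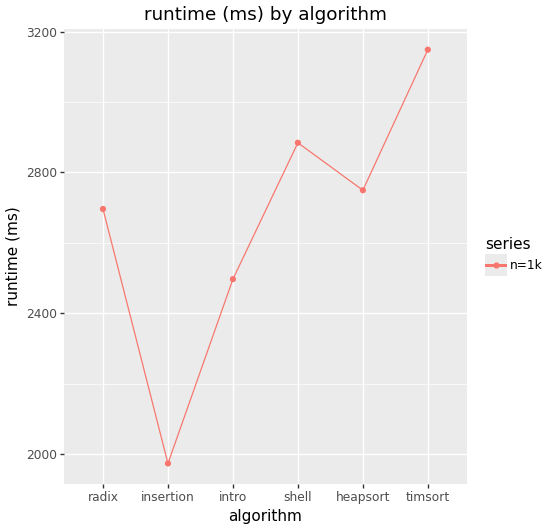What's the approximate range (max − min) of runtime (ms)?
Max timsort ≈ 3100, min insertion ≈ 2000; range ≈ 1100.

≈ 1100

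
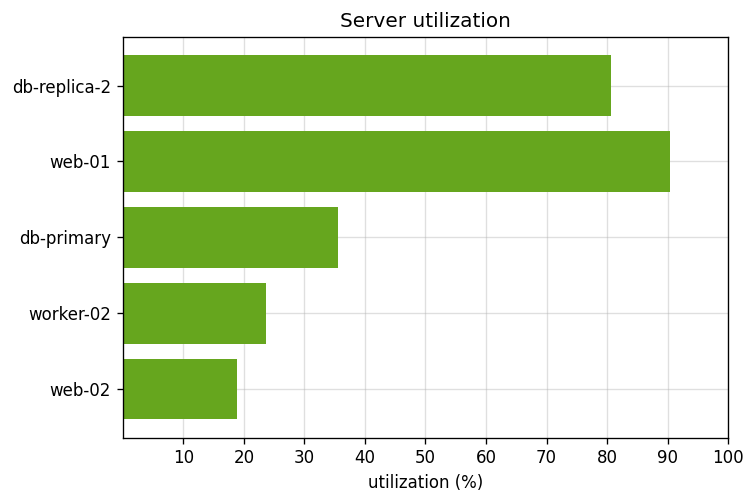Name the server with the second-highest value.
Top 3: web-01 ≈ 90, db-replica-2 ≈ 80, db-primary ≈ 40.

db-replica-2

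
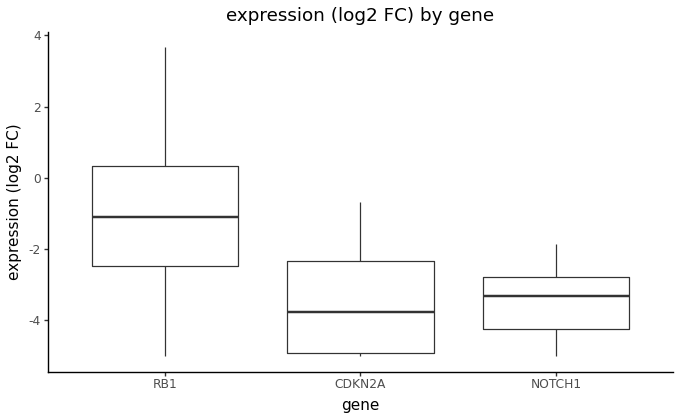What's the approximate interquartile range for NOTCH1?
≈ 1.4

Q3 ≈ -2.8, Q1 ≈ -4.2; IQR ≈ 1.4.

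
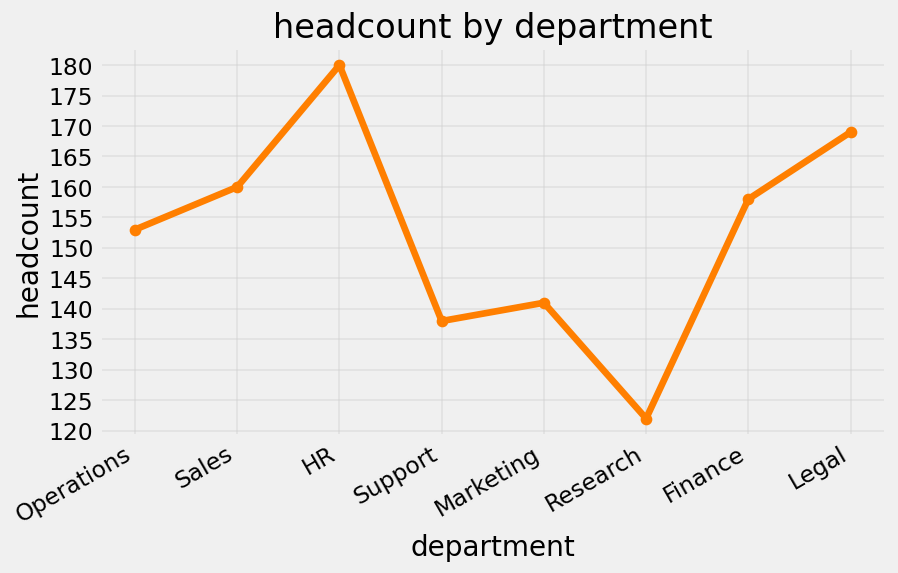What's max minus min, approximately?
Max HR ≈ 180, min Research ≈ 120; range ≈ 60.

≈ 60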